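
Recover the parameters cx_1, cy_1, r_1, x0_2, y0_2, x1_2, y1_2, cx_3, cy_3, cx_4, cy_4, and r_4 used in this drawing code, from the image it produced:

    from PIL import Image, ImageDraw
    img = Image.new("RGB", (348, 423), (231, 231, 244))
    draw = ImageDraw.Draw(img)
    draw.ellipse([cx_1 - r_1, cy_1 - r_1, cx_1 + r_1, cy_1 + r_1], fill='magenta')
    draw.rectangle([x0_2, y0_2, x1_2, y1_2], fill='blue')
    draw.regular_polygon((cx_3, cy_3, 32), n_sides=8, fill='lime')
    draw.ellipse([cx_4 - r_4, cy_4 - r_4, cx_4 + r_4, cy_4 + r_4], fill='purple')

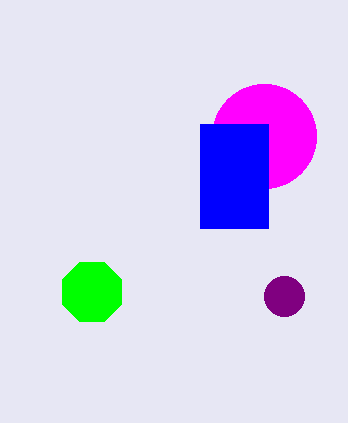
cx_1 = 264, cy_1 = 136, r_1 = 52, x0_2 = 200, y0_2 = 124, x1_2 = 268, y1_2 = 228, cx_3 = 92, cy_3 = 292, cx_4 = 284, cy_4 = 296, r_4 = 20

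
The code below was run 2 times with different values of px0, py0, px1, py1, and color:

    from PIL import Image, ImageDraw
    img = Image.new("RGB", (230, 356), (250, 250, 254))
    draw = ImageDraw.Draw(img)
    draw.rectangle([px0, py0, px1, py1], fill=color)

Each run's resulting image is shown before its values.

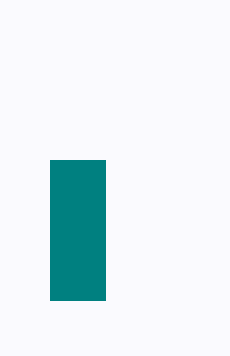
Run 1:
px0 = 50; py0 = 160; px1 = 105; py1 = 300; color = 'teal'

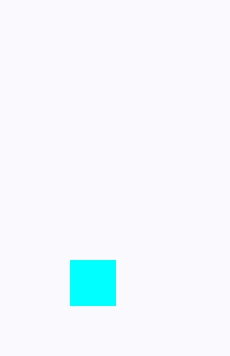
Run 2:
px0 = 70, py0 = 260, px1 = 115, py1 = 305, color = 'cyan'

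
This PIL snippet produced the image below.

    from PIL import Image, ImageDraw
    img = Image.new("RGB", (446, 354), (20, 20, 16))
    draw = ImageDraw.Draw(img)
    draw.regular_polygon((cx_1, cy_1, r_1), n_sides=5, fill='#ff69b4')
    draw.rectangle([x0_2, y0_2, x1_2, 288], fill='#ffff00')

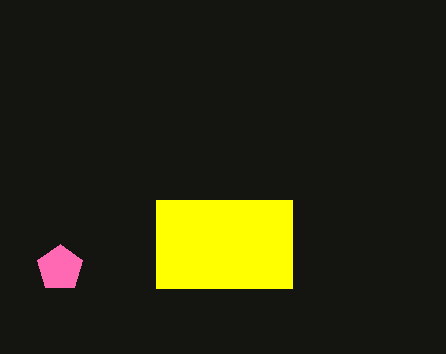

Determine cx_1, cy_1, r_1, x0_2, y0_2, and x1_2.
cx_1 = 60
cy_1 = 268
r_1 = 24
x0_2 = 156
y0_2 = 200
x1_2 = 292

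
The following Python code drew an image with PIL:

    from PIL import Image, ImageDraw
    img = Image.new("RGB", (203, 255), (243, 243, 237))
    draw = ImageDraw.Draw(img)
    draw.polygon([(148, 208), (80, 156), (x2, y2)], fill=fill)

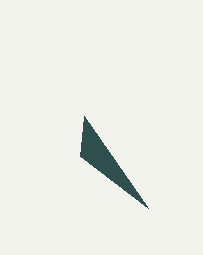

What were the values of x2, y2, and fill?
x2 = 84; y2 = 116; fill = 'darkslategray'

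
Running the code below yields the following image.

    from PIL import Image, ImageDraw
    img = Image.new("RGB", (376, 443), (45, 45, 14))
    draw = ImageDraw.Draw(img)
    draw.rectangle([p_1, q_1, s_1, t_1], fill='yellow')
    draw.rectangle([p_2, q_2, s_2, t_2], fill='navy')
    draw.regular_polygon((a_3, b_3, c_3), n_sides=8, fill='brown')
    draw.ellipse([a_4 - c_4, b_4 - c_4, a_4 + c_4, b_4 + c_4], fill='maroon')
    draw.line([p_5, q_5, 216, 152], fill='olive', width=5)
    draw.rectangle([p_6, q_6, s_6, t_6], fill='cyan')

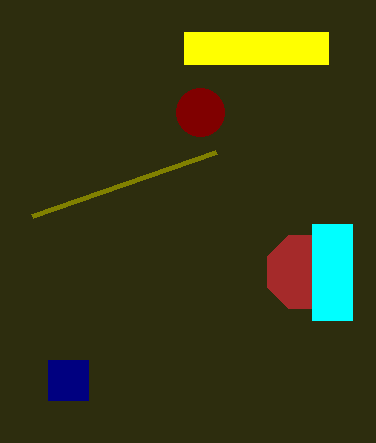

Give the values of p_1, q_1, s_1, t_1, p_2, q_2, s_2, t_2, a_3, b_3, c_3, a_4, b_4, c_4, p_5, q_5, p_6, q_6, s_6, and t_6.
p_1 = 184
q_1 = 32
s_1 = 328
t_1 = 64
p_2 = 48
q_2 = 360
s_2 = 88
t_2 = 400
a_3 = 304
b_3 = 272
c_3 = 40
a_4 = 200
b_4 = 112
c_4 = 24
p_5 = 32
q_5 = 216
p_6 = 312
q_6 = 224
s_6 = 352
t_6 = 320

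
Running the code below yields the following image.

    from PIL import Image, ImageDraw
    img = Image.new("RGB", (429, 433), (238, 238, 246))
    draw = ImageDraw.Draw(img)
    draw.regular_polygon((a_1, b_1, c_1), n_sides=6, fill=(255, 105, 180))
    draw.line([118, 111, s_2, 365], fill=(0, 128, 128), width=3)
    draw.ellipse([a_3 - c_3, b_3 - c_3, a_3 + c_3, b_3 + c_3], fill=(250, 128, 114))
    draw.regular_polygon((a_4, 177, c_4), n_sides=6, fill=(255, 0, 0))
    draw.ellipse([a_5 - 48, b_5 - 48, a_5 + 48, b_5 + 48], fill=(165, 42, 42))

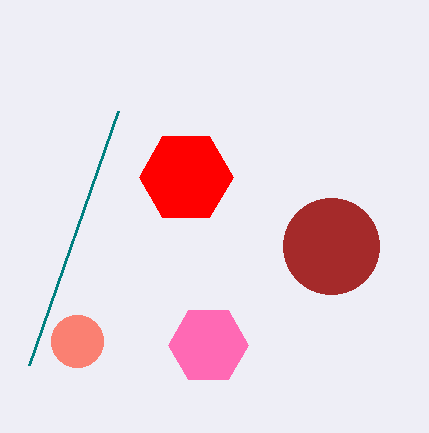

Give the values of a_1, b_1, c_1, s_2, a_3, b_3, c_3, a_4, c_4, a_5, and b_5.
a_1 = 208
b_1 = 345
c_1 = 40
s_2 = 29
a_3 = 77
b_3 = 341
c_3 = 26
a_4 = 186
c_4 = 47
a_5 = 331
b_5 = 246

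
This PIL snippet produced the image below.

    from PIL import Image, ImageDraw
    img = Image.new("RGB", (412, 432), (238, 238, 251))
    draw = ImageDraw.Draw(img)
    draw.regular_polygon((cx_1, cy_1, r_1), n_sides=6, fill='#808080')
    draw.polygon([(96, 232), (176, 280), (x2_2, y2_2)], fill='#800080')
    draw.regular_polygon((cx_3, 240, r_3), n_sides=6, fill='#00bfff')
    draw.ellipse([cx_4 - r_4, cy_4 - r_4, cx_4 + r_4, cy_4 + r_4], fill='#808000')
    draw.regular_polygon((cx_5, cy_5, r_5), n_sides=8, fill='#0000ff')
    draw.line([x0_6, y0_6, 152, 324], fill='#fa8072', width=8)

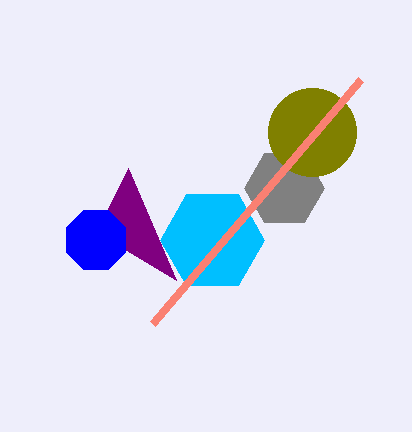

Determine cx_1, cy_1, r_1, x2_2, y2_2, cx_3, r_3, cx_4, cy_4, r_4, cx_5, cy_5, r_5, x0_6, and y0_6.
cx_1 = 284
cy_1 = 188
r_1 = 40
x2_2 = 128
y2_2 = 168
cx_3 = 212
r_3 = 52
cx_4 = 312
cy_4 = 132
r_4 = 44
cx_5 = 96
cy_5 = 240
r_5 = 32
x0_6 = 360
y0_6 = 80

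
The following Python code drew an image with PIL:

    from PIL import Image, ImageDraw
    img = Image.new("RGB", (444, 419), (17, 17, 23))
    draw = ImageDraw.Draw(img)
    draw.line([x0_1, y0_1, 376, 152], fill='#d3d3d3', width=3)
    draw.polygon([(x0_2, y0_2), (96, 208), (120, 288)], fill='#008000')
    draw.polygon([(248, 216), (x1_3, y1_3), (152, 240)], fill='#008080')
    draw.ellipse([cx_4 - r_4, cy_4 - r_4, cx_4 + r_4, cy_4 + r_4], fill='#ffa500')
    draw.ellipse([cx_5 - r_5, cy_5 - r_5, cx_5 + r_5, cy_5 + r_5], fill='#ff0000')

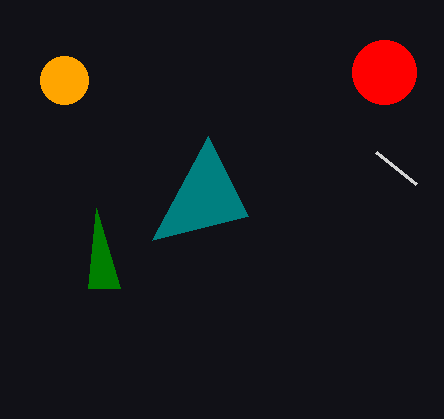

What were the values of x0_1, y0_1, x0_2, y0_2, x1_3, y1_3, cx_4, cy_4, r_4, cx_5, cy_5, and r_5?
x0_1 = 416; y0_1 = 184; x0_2 = 88; y0_2 = 288; x1_3 = 208; y1_3 = 136; cx_4 = 64; cy_4 = 80; r_4 = 24; cx_5 = 384; cy_5 = 72; r_5 = 32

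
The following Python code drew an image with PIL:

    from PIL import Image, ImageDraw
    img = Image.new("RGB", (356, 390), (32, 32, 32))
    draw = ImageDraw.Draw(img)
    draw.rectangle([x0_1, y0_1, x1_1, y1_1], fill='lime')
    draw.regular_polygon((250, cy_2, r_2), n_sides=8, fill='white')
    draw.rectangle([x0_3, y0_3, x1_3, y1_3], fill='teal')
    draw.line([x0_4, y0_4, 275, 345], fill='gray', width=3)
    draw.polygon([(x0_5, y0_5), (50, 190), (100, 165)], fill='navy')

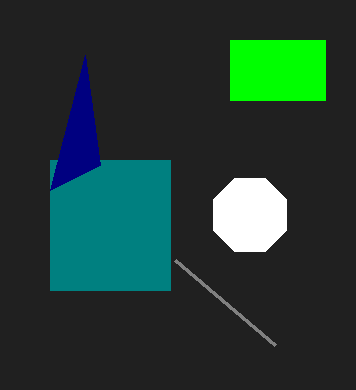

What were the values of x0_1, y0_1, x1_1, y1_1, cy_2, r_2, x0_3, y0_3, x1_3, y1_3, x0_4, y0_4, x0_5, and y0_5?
x0_1 = 230, y0_1 = 40, x1_1 = 325, y1_1 = 100, cy_2 = 215, r_2 = 40, x0_3 = 50, y0_3 = 160, x1_3 = 170, y1_3 = 290, x0_4 = 175, y0_4 = 260, x0_5 = 85, y0_5 = 55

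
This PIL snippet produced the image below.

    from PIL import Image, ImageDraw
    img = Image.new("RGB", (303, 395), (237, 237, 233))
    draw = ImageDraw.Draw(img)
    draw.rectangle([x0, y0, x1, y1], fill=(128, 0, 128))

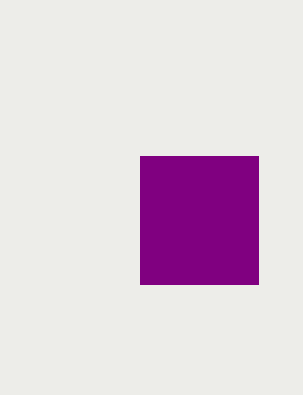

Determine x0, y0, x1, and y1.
x0 = 140
y0 = 156
x1 = 258
y1 = 284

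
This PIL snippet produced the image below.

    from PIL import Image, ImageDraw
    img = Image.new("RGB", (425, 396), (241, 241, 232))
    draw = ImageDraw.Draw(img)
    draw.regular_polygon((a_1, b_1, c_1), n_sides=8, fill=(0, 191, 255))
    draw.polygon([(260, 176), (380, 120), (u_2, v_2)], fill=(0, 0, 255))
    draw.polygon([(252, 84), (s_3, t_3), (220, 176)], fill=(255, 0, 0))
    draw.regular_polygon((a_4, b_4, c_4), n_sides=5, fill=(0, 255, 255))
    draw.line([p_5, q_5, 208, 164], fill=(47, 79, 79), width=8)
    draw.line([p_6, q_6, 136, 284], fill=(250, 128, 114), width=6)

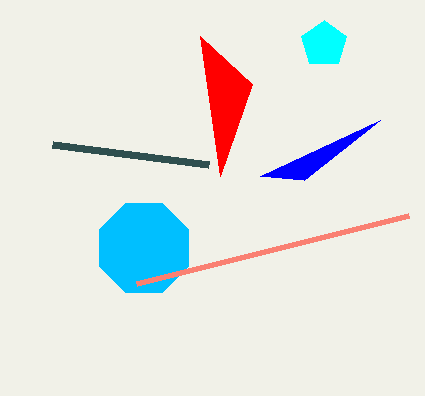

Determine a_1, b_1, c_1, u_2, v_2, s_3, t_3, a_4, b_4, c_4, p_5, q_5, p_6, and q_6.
a_1 = 144; b_1 = 248; c_1 = 48; u_2 = 304; v_2 = 180; s_3 = 200; t_3 = 36; a_4 = 324; b_4 = 44; c_4 = 24; p_5 = 52; q_5 = 144; p_6 = 408; q_6 = 216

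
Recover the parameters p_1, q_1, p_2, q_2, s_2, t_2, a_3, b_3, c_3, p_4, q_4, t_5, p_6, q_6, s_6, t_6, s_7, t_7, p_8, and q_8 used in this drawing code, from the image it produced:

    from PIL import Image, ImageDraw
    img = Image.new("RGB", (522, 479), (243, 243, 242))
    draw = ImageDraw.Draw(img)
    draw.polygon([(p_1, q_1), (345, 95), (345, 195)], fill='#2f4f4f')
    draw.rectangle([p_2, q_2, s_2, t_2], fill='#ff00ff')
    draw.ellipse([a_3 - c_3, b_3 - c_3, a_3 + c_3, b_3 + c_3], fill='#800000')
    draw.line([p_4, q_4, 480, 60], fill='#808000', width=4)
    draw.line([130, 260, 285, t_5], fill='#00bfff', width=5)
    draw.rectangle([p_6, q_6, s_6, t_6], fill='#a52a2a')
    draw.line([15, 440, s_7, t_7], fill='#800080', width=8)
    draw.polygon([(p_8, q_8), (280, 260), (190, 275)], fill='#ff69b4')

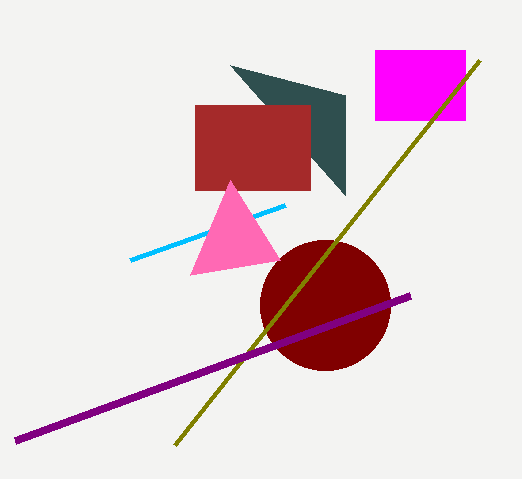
p_1 = 230
q_1 = 65
p_2 = 375
q_2 = 50
s_2 = 465
t_2 = 120
a_3 = 325
b_3 = 305
c_3 = 65
p_4 = 175
q_4 = 445
t_5 = 205
p_6 = 195
q_6 = 105
s_6 = 310
t_6 = 190
s_7 = 410
t_7 = 295
p_8 = 230
q_8 = 180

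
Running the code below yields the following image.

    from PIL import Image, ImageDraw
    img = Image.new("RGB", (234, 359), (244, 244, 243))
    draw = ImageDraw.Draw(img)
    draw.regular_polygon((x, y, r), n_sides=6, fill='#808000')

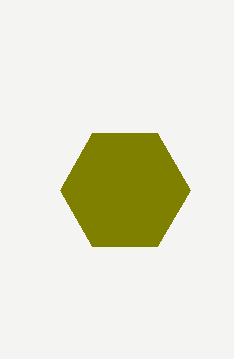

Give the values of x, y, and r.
x = 125; y = 190; r = 65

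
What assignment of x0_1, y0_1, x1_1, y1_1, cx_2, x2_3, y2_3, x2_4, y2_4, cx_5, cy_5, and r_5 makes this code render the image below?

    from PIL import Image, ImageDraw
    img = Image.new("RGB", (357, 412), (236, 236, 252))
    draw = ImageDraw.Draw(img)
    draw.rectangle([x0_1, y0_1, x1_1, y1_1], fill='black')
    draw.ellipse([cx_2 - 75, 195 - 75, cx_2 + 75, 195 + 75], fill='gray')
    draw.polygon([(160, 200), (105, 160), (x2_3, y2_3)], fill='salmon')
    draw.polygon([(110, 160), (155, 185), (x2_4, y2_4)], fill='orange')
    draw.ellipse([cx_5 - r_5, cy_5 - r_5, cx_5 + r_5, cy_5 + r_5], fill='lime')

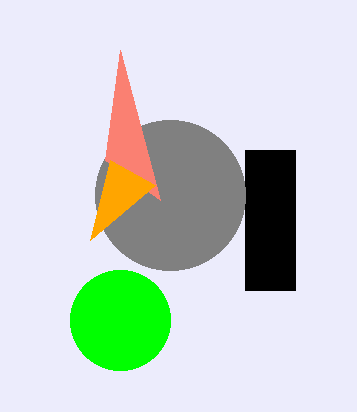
x0_1 = 245; y0_1 = 150; x1_1 = 295; y1_1 = 290; cx_2 = 170; x2_3 = 120; y2_3 = 50; x2_4 = 90; y2_4 = 240; cx_5 = 120; cy_5 = 320; r_5 = 50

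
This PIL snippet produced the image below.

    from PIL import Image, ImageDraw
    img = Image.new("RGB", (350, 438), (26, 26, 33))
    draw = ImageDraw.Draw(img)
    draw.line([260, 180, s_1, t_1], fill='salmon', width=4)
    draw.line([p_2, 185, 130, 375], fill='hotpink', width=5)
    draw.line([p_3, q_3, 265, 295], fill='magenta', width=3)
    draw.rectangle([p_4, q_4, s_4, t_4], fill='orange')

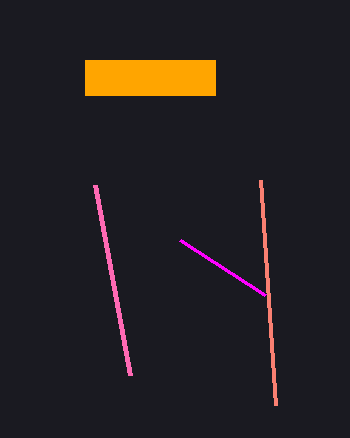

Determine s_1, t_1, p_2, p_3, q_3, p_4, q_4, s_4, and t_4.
s_1 = 275, t_1 = 405, p_2 = 95, p_3 = 180, q_3 = 240, p_4 = 85, q_4 = 60, s_4 = 215, t_4 = 95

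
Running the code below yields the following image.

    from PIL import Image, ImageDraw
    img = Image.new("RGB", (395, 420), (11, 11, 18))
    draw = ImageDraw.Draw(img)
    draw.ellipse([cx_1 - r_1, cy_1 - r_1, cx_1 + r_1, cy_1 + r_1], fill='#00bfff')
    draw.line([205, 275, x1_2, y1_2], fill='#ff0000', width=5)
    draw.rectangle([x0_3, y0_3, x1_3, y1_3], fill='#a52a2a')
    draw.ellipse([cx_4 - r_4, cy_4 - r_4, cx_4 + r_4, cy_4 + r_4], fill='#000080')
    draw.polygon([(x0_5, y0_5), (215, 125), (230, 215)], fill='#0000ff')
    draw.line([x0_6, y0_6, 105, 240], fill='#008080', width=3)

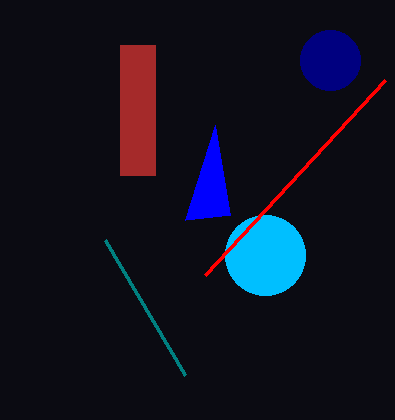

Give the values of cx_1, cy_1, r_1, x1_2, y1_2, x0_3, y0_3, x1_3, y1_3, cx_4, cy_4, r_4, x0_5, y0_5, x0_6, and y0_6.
cx_1 = 265, cy_1 = 255, r_1 = 40, x1_2 = 385, y1_2 = 80, x0_3 = 120, y0_3 = 45, x1_3 = 155, y1_3 = 175, cx_4 = 330, cy_4 = 60, r_4 = 30, x0_5 = 185, y0_5 = 220, x0_6 = 185, y0_6 = 375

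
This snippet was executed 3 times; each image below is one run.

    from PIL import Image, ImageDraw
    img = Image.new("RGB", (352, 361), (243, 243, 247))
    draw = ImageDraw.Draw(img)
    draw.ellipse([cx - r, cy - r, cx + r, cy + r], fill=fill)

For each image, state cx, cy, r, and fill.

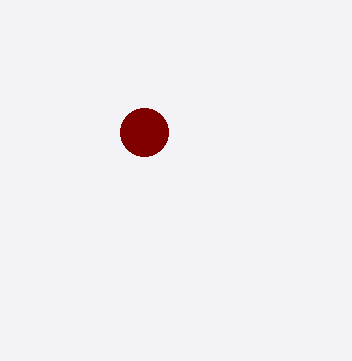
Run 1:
cx = 144, cy = 132, r = 24, fill = 'maroon'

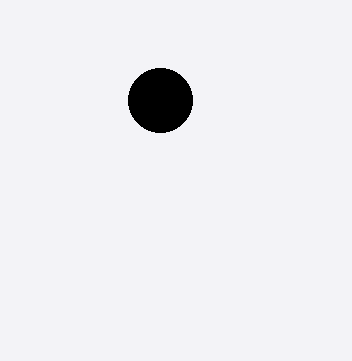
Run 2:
cx = 160
cy = 100
r = 32
fill = 'black'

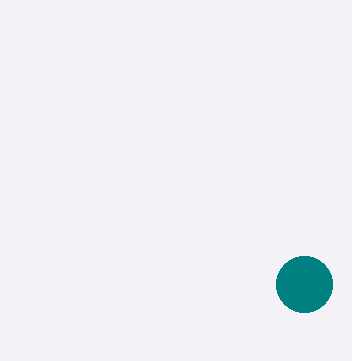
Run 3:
cx = 304, cy = 284, r = 28, fill = 'teal'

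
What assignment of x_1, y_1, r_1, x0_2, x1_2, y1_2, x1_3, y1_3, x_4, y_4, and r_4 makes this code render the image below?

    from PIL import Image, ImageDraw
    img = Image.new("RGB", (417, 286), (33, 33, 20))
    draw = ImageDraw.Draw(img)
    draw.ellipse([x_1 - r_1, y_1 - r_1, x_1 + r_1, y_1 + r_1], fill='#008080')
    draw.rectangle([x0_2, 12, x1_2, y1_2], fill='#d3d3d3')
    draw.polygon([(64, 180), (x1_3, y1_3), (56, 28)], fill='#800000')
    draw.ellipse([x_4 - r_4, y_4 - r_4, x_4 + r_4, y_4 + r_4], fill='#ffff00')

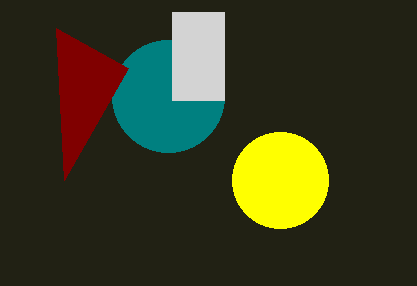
x_1 = 168
y_1 = 96
r_1 = 56
x0_2 = 172
x1_2 = 224
y1_2 = 100
x1_3 = 128
y1_3 = 68
x_4 = 280
y_4 = 180
r_4 = 48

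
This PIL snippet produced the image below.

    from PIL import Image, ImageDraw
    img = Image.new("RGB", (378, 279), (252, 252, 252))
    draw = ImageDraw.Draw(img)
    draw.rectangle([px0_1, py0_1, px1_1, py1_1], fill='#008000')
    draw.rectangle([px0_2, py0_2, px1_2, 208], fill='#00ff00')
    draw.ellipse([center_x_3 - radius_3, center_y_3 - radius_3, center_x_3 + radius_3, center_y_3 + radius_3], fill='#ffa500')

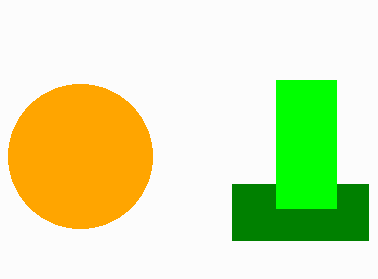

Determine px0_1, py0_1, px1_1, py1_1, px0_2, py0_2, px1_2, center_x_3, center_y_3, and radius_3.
px0_1 = 232
py0_1 = 184
px1_1 = 368
py1_1 = 240
px0_2 = 276
py0_2 = 80
px1_2 = 336
center_x_3 = 80
center_y_3 = 156
radius_3 = 72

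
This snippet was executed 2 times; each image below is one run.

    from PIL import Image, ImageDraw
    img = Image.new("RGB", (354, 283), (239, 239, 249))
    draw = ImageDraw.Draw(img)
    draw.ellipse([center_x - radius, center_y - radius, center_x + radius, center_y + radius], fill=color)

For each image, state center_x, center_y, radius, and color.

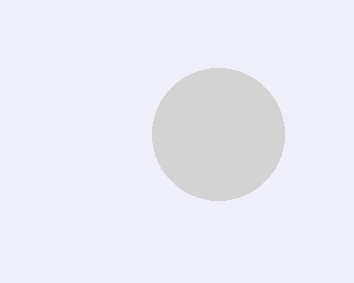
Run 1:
center_x = 218, center_y = 134, radius = 66, color = 'lightgray'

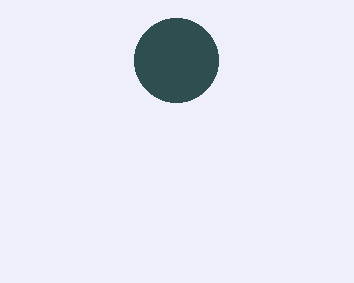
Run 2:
center_x = 176, center_y = 60, radius = 42, color = 'darkslategray'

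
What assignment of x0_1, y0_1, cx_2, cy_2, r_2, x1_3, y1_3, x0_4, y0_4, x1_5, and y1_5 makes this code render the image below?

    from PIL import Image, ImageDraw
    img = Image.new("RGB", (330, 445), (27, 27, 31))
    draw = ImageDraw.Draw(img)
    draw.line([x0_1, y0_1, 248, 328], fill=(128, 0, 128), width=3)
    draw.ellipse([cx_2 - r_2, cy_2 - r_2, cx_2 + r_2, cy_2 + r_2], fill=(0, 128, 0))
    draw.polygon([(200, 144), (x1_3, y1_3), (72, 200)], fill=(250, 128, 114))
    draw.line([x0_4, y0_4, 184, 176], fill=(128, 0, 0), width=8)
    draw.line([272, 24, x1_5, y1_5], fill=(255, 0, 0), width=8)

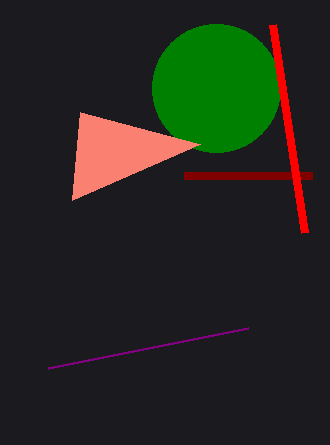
x0_1 = 48, y0_1 = 368, cx_2 = 216, cy_2 = 88, r_2 = 64, x1_3 = 80, y1_3 = 112, x0_4 = 312, y0_4 = 176, x1_5 = 304, y1_5 = 232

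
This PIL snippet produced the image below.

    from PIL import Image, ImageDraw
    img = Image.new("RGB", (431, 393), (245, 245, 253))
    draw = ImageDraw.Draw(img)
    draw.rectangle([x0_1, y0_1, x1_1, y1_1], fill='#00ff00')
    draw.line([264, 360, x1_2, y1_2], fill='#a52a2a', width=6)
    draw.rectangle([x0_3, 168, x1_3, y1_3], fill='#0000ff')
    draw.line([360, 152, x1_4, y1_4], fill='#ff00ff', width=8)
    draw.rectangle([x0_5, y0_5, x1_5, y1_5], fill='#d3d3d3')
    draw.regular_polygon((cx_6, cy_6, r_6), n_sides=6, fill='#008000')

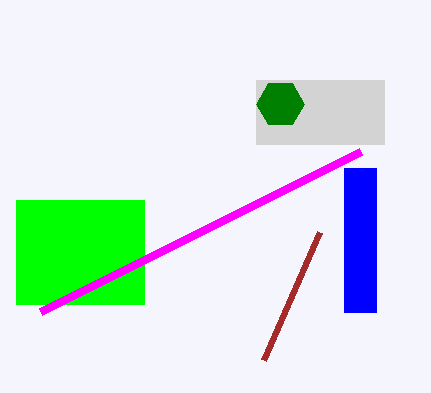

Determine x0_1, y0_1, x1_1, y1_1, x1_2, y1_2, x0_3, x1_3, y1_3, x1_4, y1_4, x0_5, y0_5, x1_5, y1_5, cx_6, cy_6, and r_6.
x0_1 = 16; y0_1 = 200; x1_1 = 144; y1_1 = 304; x1_2 = 320; y1_2 = 232; x0_3 = 344; x1_3 = 376; y1_3 = 312; x1_4 = 40; y1_4 = 312; x0_5 = 256; y0_5 = 80; x1_5 = 384; y1_5 = 144; cx_6 = 280; cy_6 = 104; r_6 = 24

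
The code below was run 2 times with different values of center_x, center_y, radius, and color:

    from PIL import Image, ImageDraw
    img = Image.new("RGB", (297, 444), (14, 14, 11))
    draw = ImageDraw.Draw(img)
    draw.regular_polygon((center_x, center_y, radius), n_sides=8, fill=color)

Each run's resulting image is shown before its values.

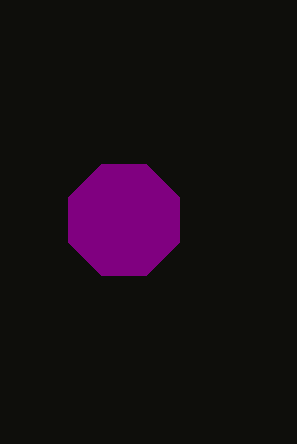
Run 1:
center_x = 124, center_y = 220, radius = 60, color = 'purple'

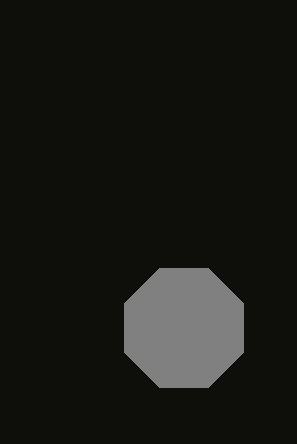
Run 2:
center_x = 184, center_y = 328, radius = 64, color = 'gray'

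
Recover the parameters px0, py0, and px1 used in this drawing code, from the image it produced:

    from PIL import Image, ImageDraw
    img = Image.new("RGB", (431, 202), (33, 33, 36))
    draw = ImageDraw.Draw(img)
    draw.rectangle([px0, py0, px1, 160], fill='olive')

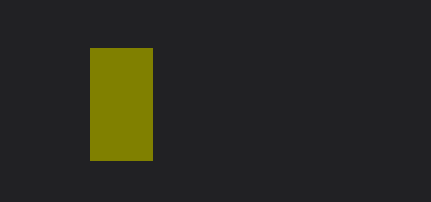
px0 = 90, py0 = 48, px1 = 152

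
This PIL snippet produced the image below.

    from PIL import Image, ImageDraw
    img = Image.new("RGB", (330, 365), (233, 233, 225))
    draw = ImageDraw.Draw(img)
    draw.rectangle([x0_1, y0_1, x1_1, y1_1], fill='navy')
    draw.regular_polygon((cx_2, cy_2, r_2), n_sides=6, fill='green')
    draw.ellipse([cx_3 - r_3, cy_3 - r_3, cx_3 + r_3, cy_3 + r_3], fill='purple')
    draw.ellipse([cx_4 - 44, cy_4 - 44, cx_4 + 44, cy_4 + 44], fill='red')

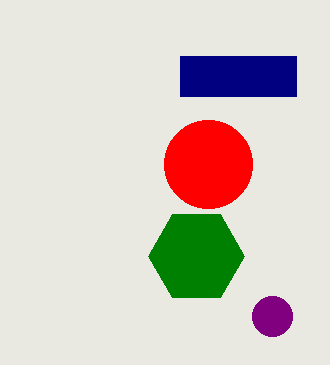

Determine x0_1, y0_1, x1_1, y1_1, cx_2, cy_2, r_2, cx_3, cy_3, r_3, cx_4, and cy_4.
x0_1 = 180; y0_1 = 56; x1_1 = 296; y1_1 = 96; cx_2 = 196; cy_2 = 256; r_2 = 48; cx_3 = 272; cy_3 = 316; r_3 = 20; cx_4 = 208; cy_4 = 164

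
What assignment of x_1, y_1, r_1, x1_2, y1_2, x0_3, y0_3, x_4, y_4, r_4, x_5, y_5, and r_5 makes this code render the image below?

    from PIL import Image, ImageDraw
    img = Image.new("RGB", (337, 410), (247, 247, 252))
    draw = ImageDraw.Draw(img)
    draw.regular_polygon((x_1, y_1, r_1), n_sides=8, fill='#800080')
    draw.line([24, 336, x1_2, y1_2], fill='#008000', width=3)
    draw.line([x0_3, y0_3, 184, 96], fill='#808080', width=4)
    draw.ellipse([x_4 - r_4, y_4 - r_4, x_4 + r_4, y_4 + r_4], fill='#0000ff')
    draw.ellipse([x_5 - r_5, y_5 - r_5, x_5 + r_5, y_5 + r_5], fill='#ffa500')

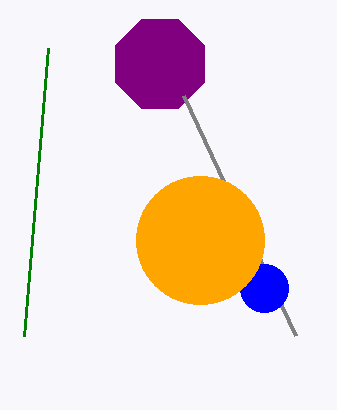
x_1 = 160; y_1 = 64; r_1 = 48; x1_2 = 48; y1_2 = 48; x0_3 = 296; y0_3 = 336; x_4 = 264; y_4 = 288; r_4 = 24; x_5 = 200; y_5 = 240; r_5 = 64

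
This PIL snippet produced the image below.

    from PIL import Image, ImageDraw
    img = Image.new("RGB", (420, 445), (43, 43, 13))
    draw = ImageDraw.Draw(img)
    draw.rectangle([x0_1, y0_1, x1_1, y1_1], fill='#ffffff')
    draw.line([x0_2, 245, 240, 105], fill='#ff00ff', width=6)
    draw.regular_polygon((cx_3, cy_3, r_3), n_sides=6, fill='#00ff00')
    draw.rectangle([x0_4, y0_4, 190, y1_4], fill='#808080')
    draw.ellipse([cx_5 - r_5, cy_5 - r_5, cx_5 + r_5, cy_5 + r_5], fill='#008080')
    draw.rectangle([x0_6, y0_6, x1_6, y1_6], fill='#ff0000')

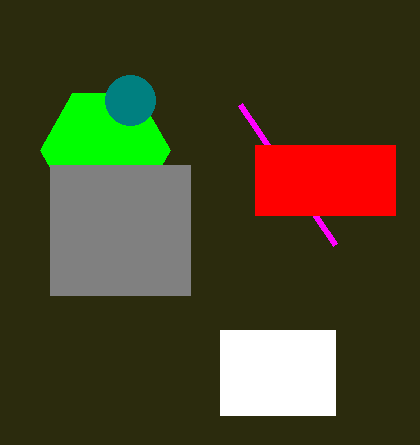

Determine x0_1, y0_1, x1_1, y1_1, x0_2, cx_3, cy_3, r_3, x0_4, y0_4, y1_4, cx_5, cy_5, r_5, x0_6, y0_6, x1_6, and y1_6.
x0_1 = 220
y0_1 = 330
x1_1 = 335
y1_1 = 415
x0_2 = 335
cx_3 = 105
cy_3 = 150
r_3 = 65
x0_4 = 50
y0_4 = 165
y1_4 = 295
cx_5 = 130
cy_5 = 100
r_5 = 25
x0_6 = 255
y0_6 = 145
x1_6 = 395
y1_6 = 215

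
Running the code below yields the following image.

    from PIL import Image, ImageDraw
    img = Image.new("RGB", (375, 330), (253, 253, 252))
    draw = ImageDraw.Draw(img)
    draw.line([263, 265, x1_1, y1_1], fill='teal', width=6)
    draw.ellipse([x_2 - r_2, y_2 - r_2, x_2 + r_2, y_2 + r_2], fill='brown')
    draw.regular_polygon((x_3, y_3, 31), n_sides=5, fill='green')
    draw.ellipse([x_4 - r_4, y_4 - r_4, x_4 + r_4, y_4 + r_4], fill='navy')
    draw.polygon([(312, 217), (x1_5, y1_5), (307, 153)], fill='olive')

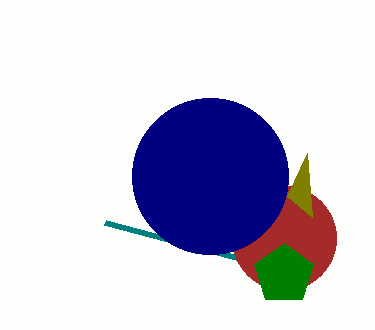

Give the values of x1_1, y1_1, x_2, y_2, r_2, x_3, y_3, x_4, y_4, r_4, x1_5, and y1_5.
x1_1 = 105; y1_1 = 223; x_2 = 284; y_2 = 238; r_2 = 52; x_3 = 284; y_3 = 274; x_4 = 210; y_4 = 176; r_4 = 78; x1_5 = 287; y1_5 = 196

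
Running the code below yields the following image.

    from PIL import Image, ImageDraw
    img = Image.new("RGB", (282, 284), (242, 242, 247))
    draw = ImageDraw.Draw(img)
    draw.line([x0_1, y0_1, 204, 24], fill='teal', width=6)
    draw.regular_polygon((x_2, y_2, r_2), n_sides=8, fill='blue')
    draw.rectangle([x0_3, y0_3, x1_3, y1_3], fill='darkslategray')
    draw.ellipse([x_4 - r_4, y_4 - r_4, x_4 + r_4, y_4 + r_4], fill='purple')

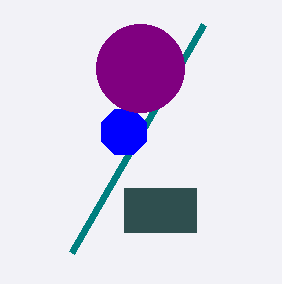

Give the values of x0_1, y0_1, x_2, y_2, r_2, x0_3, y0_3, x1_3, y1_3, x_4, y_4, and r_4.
x0_1 = 72; y0_1 = 252; x_2 = 124; y_2 = 132; r_2 = 24; x0_3 = 124; y0_3 = 188; x1_3 = 196; y1_3 = 232; x_4 = 140; y_4 = 68; r_4 = 44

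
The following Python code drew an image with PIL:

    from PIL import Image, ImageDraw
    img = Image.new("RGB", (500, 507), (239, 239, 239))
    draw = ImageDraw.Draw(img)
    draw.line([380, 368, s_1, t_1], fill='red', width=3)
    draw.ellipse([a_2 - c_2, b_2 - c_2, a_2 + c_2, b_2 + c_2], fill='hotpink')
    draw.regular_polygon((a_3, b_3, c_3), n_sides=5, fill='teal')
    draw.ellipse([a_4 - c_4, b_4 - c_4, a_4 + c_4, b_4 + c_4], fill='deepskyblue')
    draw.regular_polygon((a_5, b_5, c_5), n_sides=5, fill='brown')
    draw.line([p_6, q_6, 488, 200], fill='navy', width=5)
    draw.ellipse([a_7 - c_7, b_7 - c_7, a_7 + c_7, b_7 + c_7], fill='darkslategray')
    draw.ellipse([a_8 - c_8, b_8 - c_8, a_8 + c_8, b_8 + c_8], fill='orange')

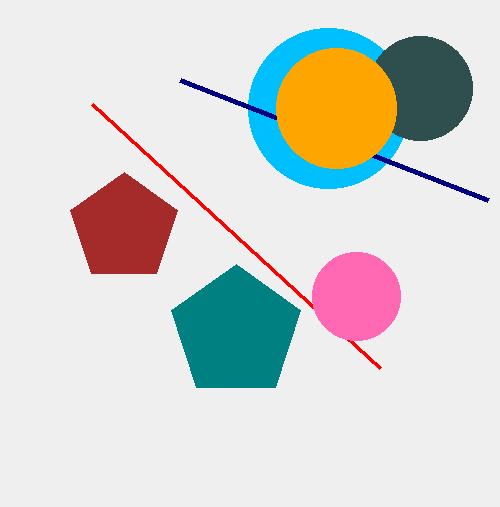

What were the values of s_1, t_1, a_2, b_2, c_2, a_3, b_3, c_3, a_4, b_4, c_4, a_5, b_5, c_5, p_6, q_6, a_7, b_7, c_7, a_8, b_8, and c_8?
s_1 = 92, t_1 = 104, a_2 = 356, b_2 = 296, c_2 = 44, a_3 = 236, b_3 = 332, c_3 = 68, a_4 = 328, b_4 = 108, c_4 = 80, a_5 = 124, b_5 = 228, c_5 = 56, p_6 = 180, q_6 = 80, a_7 = 420, b_7 = 88, c_7 = 52, a_8 = 336, b_8 = 108, c_8 = 60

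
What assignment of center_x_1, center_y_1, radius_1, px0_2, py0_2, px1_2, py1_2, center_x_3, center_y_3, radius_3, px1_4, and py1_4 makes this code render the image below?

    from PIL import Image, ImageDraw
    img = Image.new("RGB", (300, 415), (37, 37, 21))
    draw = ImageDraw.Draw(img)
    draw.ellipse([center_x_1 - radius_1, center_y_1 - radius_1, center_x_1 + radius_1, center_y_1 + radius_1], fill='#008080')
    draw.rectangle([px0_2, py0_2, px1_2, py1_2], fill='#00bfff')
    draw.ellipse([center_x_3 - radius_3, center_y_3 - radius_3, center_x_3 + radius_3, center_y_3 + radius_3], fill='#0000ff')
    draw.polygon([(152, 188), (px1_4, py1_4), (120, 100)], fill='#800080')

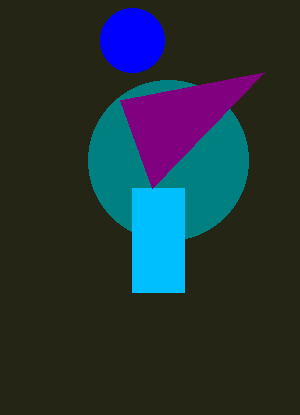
center_x_1 = 168
center_y_1 = 160
radius_1 = 80
px0_2 = 132
py0_2 = 188
px1_2 = 184
py1_2 = 292
center_x_3 = 132
center_y_3 = 40
radius_3 = 32
px1_4 = 264
py1_4 = 72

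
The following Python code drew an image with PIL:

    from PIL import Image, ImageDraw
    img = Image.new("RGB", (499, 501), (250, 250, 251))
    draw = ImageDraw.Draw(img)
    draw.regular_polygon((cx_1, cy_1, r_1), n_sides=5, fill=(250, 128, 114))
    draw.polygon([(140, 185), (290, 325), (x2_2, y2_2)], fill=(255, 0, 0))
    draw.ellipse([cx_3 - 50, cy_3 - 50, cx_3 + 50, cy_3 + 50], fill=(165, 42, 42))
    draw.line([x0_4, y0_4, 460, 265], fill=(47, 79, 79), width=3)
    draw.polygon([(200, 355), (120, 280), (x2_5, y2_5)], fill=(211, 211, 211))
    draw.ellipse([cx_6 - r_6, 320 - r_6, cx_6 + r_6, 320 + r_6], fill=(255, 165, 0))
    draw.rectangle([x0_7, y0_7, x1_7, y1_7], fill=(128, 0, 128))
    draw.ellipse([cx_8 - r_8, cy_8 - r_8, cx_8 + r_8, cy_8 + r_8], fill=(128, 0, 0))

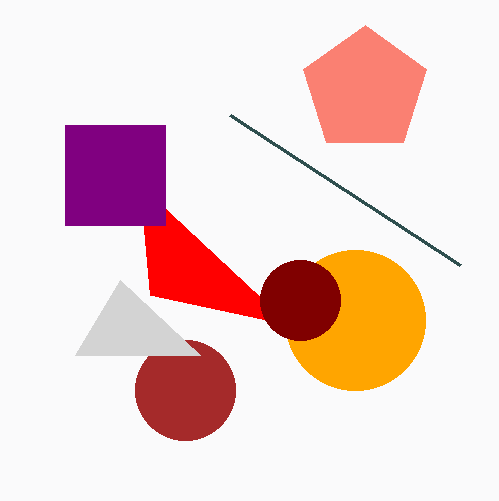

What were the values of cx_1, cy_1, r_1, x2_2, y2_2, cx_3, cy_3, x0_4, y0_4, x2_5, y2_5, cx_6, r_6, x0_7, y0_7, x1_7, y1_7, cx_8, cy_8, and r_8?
cx_1 = 365; cy_1 = 90; r_1 = 65; x2_2 = 150; y2_2 = 295; cx_3 = 185; cy_3 = 390; x0_4 = 230; y0_4 = 115; x2_5 = 75; y2_5 = 355; cx_6 = 355; r_6 = 70; x0_7 = 65; y0_7 = 125; x1_7 = 165; y1_7 = 225; cx_8 = 300; cy_8 = 300; r_8 = 40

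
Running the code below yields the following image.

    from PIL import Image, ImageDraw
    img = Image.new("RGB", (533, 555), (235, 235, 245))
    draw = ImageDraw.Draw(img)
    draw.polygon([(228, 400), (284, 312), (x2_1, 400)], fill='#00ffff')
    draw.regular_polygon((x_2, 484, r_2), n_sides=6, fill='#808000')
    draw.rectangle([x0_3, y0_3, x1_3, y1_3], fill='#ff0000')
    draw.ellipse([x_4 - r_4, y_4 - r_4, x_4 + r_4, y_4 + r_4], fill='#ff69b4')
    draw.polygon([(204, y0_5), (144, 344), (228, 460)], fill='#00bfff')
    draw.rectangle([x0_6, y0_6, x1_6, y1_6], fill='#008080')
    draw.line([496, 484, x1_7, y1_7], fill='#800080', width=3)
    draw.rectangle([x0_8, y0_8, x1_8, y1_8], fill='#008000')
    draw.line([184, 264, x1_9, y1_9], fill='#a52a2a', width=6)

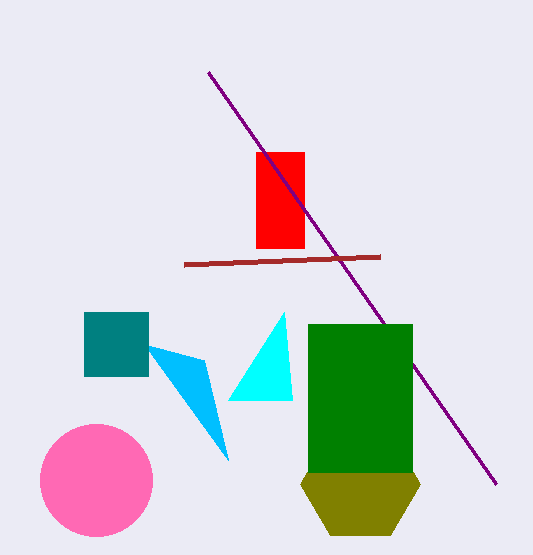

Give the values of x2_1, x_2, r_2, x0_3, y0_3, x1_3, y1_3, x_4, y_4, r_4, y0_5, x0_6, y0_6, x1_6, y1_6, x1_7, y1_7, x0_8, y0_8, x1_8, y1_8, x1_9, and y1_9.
x2_1 = 292; x_2 = 360; r_2 = 60; x0_3 = 256; y0_3 = 152; x1_3 = 304; y1_3 = 248; x_4 = 96; y_4 = 480; r_4 = 56; y0_5 = 360; x0_6 = 84; y0_6 = 312; x1_6 = 148; y1_6 = 376; x1_7 = 208; y1_7 = 72; x0_8 = 308; y0_8 = 324; x1_8 = 412; y1_8 = 472; x1_9 = 380; y1_9 = 256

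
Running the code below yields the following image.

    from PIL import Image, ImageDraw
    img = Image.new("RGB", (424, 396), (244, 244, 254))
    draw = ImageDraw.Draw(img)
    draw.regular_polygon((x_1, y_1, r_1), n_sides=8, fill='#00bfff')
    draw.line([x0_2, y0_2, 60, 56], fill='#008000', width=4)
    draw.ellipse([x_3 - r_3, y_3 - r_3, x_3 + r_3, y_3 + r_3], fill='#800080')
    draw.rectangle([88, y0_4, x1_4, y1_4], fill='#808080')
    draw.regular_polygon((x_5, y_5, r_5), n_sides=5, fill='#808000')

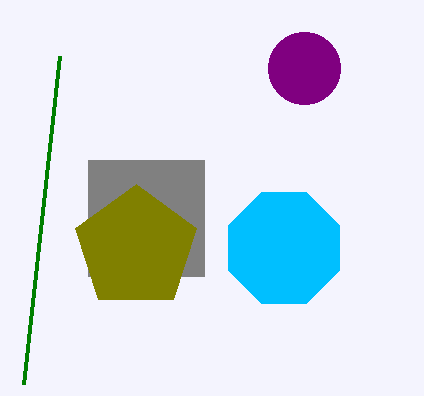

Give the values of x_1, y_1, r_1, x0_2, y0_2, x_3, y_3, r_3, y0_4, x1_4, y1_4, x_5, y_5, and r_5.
x_1 = 284; y_1 = 248; r_1 = 60; x0_2 = 24; y0_2 = 384; x_3 = 304; y_3 = 68; r_3 = 36; y0_4 = 160; x1_4 = 204; y1_4 = 276; x_5 = 136; y_5 = 248; r_5 = 64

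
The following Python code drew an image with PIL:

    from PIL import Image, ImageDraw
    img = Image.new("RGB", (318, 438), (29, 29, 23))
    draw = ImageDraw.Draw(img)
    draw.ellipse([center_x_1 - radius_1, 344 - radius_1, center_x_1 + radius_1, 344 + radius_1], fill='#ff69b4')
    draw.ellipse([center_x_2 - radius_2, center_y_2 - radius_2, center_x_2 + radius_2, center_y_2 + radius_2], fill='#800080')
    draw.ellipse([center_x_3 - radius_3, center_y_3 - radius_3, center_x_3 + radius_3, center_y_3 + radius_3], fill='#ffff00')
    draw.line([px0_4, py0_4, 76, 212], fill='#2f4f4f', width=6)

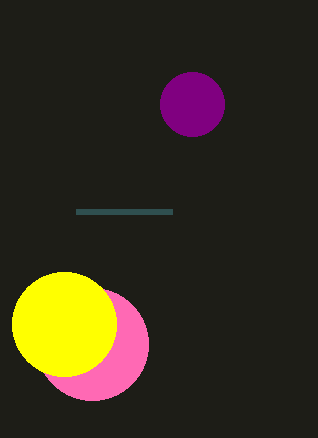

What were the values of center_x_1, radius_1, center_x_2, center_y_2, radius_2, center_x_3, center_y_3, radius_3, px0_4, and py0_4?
center_x_1 = 92
radius_1 = 56
center_x_2 = 192
center_y_2 = 104
radius_2 = 32
center_x_3 = 64
center_y_3 = 324
radius_3 = 52
px0_4 = 172
py0_4 = 212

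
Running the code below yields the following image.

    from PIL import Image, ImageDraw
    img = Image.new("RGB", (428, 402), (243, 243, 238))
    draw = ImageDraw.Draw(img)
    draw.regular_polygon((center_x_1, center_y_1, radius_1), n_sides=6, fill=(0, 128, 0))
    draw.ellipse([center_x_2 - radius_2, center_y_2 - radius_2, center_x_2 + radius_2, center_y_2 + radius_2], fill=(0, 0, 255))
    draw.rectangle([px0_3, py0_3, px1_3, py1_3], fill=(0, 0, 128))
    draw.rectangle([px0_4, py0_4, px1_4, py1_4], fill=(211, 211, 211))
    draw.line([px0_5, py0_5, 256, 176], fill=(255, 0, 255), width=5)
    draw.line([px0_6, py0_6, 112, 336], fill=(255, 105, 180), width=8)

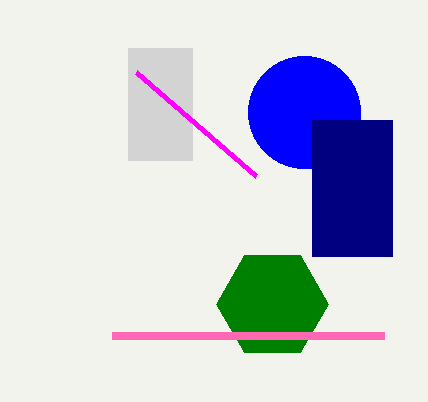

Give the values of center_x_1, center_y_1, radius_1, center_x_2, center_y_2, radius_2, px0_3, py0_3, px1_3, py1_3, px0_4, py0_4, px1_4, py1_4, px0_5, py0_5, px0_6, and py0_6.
center_x_1 = 272; center_y_1 = 304; radius_1 = 56; center_x_2 = 304; center_y_2 = 112; radius_2 = 56; px0_3 = 312; py0_3 = 120; px1_3 = 392; py1_3 = 256; px0_4 = 128; py0_4 = 48; px1_4 = 192; py1_4 = 160; px0_5 = 136; py0_5 = 72; px0_6 = 384; py0_6 = 336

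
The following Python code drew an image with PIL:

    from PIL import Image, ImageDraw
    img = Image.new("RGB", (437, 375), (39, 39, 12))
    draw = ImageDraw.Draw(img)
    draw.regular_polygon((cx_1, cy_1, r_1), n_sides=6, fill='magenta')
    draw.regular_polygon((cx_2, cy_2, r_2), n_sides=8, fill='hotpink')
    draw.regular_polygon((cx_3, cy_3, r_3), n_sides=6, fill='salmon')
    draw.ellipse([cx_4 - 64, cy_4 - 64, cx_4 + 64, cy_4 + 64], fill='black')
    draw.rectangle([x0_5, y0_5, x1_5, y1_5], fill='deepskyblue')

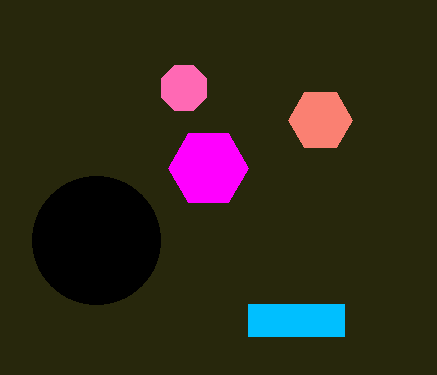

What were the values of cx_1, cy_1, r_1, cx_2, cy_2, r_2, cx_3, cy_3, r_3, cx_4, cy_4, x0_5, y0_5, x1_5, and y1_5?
cx_1 = 208
cy_1 = 168
r_1 = 40
cx_2 = 184
cy_2 = 88
r_2 = 24
cx_3 = 320
cy_3 = 120
r_3 = 32
cx_4 = 96
cy_4 = 240
x0_5 = 248
y0_5 = 304
x1_5 = 344
y1_5 = 336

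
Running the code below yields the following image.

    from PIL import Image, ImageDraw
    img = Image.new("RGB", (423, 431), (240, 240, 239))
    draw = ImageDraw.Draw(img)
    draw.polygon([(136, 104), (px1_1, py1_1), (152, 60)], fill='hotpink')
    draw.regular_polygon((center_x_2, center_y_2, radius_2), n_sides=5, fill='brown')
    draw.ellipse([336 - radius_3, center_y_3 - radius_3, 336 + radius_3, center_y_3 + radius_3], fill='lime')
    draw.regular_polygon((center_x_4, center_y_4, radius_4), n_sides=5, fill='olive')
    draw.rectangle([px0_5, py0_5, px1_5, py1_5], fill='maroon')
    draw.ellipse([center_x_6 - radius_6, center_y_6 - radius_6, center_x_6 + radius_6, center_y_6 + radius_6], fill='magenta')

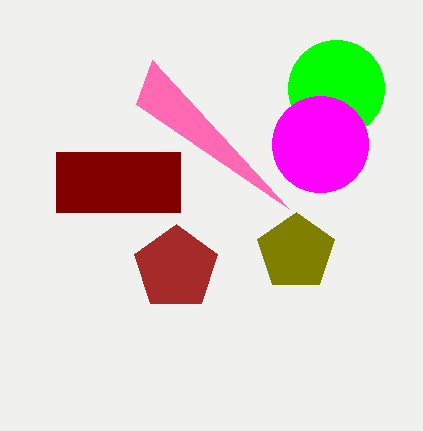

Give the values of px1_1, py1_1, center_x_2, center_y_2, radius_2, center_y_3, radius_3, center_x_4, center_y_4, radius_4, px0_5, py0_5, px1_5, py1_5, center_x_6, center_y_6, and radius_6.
px1_1 = 288, py1_1 = 208, center_x_2 = 176, center_y_2 = 268, radius_2 = 44, center_y_3 = 88, radius_3 = 48, center_x_4 = 296, center_y_4 = 252, radius_4 = 40, px0_5 = 56, py0_5 = 152, px1_5 = 180, py1_5 = 212, center_x_6 = 320, center_y_6 = 144, radius_6 = 48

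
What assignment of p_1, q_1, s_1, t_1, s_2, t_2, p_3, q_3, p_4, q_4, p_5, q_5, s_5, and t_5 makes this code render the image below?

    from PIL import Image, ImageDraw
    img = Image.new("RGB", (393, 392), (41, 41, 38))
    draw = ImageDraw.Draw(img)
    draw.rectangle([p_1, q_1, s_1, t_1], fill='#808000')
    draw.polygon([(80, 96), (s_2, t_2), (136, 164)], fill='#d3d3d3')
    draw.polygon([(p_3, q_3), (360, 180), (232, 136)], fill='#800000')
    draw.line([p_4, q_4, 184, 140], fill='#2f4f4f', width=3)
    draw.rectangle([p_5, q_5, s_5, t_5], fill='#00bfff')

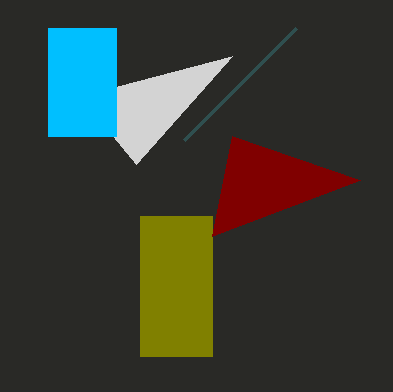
p_1 = 140; q_1 = 216; s_1 = 212; t_1 = 356; s_2 = 232; t_2 = 56; p_3 = 212; q_3 = 236; p_4 = 296; q_4 = 28; p_5 = 48; q_5 = 28; s_5 = 116; t_5 = 136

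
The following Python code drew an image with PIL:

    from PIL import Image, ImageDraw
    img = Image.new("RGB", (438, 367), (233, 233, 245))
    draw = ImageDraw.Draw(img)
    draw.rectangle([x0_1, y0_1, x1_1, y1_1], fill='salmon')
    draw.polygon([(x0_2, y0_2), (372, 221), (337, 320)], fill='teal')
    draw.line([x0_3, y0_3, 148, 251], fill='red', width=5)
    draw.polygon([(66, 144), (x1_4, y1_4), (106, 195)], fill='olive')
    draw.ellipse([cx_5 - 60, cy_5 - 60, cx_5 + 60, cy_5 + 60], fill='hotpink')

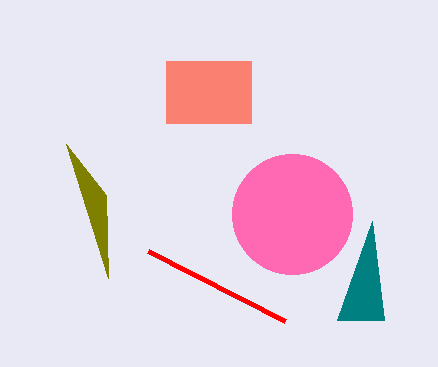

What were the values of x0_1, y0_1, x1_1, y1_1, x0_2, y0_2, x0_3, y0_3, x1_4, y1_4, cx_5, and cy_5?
x0_1 = 166; y0_1 = 61; x1_1 = 251; y1_1 = 123; x0_2 = 384; y0_2 = 320; x0_3 = 285; y0_3 = 321; x1_4 = 108; y1_4 = 278; cx_5 = 292; cy_5 = 214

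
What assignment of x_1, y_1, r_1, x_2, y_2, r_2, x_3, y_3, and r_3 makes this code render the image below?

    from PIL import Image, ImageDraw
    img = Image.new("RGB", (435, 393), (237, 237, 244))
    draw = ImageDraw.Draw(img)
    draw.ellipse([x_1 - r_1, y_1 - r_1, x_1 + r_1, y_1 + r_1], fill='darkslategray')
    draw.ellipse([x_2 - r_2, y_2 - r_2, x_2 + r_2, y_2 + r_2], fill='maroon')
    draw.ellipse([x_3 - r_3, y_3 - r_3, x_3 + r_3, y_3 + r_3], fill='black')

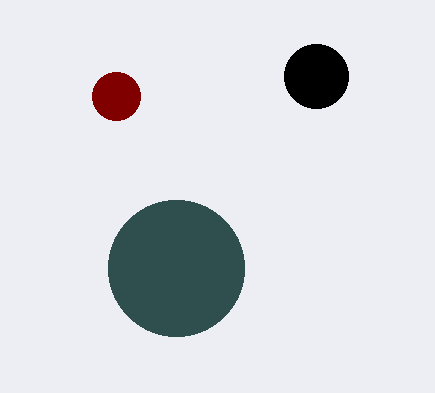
x_1 = 176, y_1 = 268, r_1 = 68, x_2 = 116, y_2 = 96, r_2 = 24, x_3 = 316, y_3 = 76, r_3 = 32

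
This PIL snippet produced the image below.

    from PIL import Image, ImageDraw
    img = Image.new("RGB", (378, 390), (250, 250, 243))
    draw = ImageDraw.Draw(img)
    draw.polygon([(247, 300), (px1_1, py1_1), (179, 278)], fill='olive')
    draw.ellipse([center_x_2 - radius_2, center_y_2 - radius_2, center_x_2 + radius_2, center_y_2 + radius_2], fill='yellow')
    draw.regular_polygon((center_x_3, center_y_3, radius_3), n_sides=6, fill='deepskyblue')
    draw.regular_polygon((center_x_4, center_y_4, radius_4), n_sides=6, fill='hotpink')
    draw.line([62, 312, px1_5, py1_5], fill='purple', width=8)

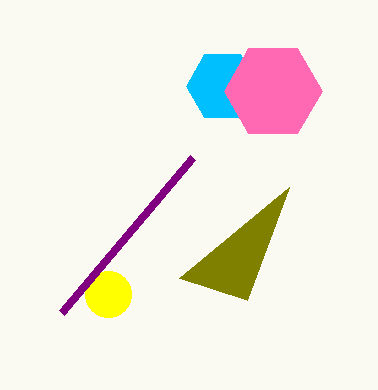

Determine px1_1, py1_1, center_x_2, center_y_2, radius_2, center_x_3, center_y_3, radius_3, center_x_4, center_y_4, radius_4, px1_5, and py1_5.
px1_1 = 289
py1_1 = 187
center_x_2 = 108
center_y_2 = 294
radius_2 = 23
center_x_3 = 222
center_y_3 = 86
radius_3 = 36
center_x_4 = 273
center_y_4 = 91
radius_4 = 49
px1_5 = 193
py1_5 = 157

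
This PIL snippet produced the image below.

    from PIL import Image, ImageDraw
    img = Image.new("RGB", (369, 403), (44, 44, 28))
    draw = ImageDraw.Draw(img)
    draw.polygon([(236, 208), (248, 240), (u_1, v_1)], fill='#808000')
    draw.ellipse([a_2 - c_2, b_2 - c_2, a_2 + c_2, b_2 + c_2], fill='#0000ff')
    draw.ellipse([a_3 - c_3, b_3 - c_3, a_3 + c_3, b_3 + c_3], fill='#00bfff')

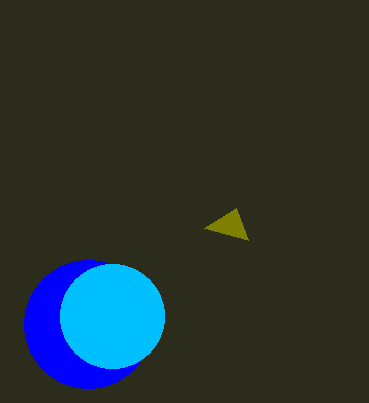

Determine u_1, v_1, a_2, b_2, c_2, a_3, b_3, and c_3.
u_1 = 204, v_1 = 228, a_2 = 88, b_2 = 324, c_2 = 64, a_3 = 112, b_3 = 316, c_3 = 52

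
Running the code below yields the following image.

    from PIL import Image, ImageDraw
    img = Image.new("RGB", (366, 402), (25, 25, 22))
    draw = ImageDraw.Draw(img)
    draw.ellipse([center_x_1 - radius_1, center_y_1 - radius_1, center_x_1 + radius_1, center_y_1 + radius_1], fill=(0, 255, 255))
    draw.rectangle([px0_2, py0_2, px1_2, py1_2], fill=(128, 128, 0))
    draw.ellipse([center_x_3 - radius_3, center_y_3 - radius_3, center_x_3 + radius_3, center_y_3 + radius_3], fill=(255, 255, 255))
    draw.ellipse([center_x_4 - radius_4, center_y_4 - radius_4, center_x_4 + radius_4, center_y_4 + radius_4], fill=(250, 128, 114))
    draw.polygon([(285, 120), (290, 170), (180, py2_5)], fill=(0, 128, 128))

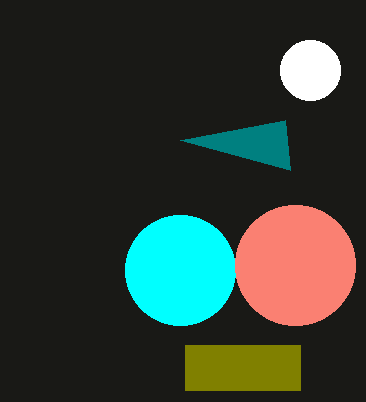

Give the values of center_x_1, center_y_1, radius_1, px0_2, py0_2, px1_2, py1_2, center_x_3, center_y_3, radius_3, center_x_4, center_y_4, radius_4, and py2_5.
center_x_1 = 180, center_y_1 = 270, radius_1 = 55, px0_2 = 185, py0_2 = 345, px1_2 = 300, py1_2 = 390, center_x_3 = 310, center_y_3 = 70, radius_3 = 30, center_x_4 = 295, center_y_4 = 265, radius_4 = 60, py2_5 = 140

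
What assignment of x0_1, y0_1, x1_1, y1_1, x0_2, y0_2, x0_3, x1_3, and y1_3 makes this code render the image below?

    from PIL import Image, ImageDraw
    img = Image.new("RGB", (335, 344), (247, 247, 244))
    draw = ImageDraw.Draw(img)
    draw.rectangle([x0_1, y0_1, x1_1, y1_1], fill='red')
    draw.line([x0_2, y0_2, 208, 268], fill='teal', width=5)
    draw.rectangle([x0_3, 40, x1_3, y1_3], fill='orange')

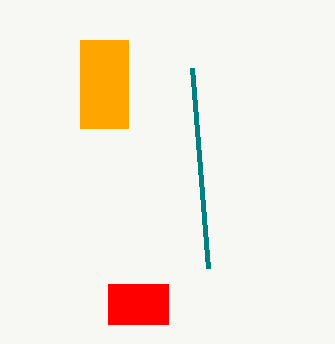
x0_1 = 108
y0_1 = 284
x1_1 = 168
y1_1 = 324
x0_2 = 192
y0_2 = 68
x0_3 = 80
x1_3 = 128
y1_3 = 128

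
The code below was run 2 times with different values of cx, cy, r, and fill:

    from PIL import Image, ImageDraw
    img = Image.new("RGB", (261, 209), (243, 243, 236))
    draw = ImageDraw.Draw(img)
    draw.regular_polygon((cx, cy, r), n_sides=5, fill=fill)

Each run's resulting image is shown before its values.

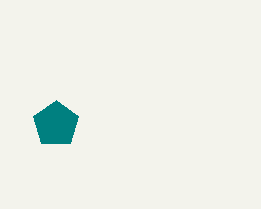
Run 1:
cx = 56; cy = 124; r = 24; fill = 'teal'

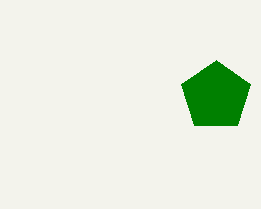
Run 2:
cx = 216
cy = 96
r = 36
fill = 'green'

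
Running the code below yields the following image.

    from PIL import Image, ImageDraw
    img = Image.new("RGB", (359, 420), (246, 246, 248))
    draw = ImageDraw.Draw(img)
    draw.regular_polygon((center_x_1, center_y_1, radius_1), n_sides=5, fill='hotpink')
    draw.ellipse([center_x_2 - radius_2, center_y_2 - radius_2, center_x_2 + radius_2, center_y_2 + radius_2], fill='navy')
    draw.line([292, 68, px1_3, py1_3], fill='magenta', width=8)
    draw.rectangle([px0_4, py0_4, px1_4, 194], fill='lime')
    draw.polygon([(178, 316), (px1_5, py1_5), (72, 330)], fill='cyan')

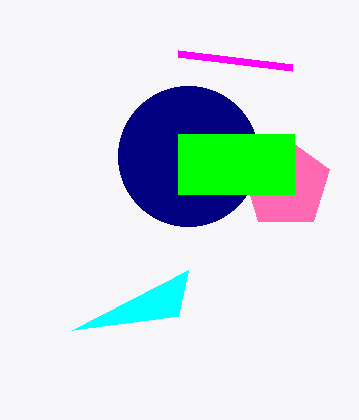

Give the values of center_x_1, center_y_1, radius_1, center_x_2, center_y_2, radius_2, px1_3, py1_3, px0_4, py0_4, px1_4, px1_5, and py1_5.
center_x_1 = 286, center_y_1 = 184, radius_1 = 46, center_x_2 = 188, center_y_2 = 156, radius_2 = 70, px1_3 = 178, py1_3 = 54, px0_4 = 178, py0_4 = 134, px1_4 = 294, px1_5 = 188, py1_5 = 270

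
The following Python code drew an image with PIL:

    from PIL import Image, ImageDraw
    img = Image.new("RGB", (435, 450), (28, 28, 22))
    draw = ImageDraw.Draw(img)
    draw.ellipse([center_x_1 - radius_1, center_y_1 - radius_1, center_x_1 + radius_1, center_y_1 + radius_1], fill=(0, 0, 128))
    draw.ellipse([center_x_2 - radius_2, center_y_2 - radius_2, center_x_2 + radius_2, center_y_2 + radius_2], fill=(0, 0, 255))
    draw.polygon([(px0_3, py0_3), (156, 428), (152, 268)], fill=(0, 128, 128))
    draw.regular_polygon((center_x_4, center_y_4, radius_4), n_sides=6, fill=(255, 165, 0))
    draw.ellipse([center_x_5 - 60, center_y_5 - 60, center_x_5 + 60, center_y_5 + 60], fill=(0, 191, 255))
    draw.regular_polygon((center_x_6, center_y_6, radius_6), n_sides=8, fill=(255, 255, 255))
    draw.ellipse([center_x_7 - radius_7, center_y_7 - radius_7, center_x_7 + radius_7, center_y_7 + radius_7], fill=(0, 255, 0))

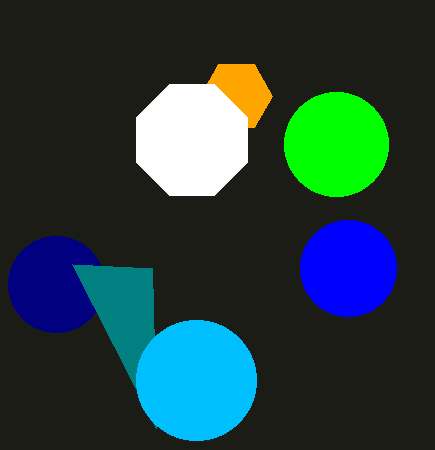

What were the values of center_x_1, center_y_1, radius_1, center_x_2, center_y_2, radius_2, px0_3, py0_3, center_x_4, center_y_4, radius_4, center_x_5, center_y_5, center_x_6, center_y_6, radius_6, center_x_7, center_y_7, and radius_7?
center_x_1 = 56, center_y_1 = 284, radius_1 = 48, center_x_2 = 348, center_y_2 = 268, radius_2 = 48, px0_3 = 72, py0_3 = 264, center_x_4 = 236, center_y_4 = 96, radius_4 = 36, center_x_5 = 196, center_y_5 = 380, center_x_6 = 192, center_y_6 = 140, radius_6 = 60, center_x_7 = 336, center_y_7 = 144, radius_7 = 52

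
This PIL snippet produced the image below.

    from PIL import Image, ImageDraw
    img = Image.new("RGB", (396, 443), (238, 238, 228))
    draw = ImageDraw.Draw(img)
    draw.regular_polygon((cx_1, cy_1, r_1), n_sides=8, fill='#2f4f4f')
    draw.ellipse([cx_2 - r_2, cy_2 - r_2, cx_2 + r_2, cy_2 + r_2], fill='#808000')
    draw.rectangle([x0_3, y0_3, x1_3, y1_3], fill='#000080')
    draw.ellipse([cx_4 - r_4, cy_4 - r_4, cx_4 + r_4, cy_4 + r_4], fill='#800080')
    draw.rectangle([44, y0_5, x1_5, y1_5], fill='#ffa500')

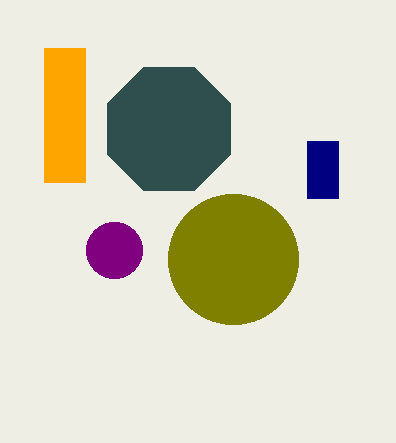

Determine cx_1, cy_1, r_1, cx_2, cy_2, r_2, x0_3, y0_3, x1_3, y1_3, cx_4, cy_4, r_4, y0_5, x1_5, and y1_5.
cx_1 = 169, cy_1 = 129, r_1 = 67, cx_2 = 233, cy_2 = 259, r_2 = 65, x0_3 = 307, y0_3 = 141, x1_3 = 338, y1_3 = 198, cx_4 = 114, cy_4 = 250, r_4 = 28, y0_5 = 48, x1_5 = 85, y1_5 = 182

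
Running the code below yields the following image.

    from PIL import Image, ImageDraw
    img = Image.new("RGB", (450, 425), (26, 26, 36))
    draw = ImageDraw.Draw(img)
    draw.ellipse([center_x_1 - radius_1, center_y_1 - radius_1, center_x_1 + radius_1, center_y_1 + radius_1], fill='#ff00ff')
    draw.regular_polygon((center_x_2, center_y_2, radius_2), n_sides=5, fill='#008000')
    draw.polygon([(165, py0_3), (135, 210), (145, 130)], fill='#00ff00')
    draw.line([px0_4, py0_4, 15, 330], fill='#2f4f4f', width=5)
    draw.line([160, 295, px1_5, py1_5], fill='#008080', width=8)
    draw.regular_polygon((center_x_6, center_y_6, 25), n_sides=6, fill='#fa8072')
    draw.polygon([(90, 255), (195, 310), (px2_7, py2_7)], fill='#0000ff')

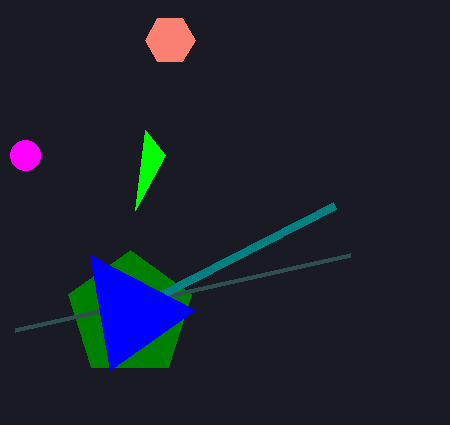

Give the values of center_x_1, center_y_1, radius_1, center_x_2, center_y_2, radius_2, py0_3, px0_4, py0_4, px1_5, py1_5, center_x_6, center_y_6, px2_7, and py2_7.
center_x_1 = 25
center_y_1 = 155
radius_1 = 15
center_x_2 = 130
center_y_2 = 315
radius_2 = 65
py0_3 = 155
px0_4 = 350
py0_4 = 255
px1_5 = 335
py1_5 = 205
center_x_6 = 170
center_y_6 = 40
px2_7 = 110
py2_7 = 370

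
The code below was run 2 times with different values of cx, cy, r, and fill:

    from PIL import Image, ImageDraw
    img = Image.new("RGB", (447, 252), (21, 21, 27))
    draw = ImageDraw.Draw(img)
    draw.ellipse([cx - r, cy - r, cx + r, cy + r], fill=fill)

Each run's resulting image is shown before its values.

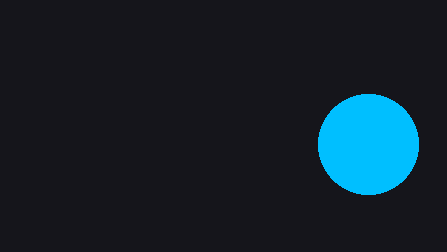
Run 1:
cx = 368, cy = 144, r = 50, fill = 'deepskyblue'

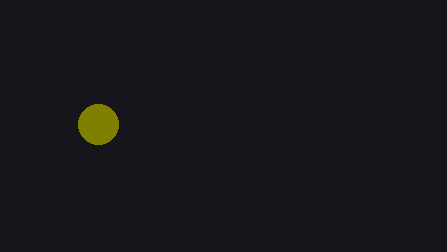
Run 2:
cx = 98, cy = 124, r = 20, fill = 'olive'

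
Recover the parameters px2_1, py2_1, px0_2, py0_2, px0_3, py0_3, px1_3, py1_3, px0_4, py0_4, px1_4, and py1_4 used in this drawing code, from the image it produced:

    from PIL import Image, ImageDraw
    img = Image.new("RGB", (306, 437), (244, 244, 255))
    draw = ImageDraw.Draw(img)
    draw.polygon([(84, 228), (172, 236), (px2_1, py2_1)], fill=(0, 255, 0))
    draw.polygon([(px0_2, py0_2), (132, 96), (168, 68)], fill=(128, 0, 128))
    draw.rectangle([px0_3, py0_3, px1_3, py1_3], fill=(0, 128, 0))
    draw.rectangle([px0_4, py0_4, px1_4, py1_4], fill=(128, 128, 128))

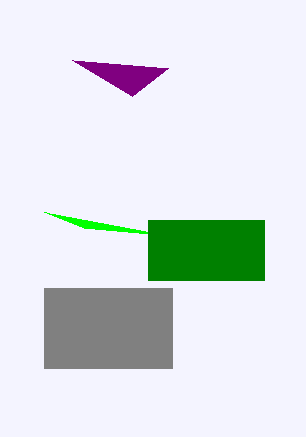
px2_1 = 44; py2_1 = 212; px0_2 = 72; py0_2 = 60; px0_3 = 148; py0_3 = 220; px1_3 = 264; py1_3 = 280; px0_4 = 44; py0_4 = 288; px1_4 = 172; py1_4 = 368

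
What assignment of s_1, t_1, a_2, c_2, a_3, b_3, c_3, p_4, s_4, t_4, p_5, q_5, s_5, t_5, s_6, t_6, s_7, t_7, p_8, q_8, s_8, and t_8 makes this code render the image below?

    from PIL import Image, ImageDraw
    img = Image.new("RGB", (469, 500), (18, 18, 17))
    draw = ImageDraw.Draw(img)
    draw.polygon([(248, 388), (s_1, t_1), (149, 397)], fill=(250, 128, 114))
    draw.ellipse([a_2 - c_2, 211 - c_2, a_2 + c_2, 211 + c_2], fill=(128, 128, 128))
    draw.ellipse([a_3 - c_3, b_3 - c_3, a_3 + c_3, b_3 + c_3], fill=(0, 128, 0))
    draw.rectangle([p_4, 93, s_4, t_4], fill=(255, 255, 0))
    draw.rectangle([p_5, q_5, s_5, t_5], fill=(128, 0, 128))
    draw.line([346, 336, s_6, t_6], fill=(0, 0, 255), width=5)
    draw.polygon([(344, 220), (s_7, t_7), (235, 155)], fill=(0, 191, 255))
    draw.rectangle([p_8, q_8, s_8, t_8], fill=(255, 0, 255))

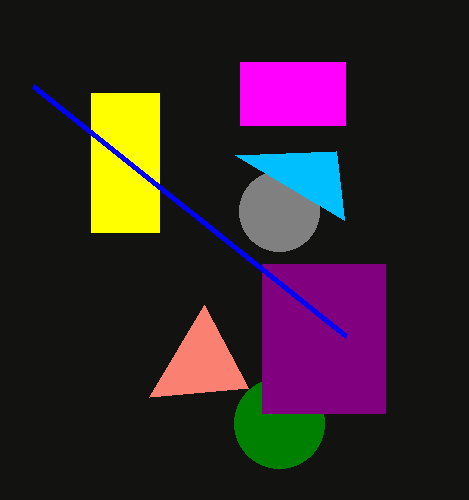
s_1 = 204, t_1 = 305, a_2 = 279, c_2 = 40, a_3 = 279, b_3 = 423, c_3 = 45, p_4 = 91, s_4 = 159, t_4 = 232, p_5 = 262, q_5 = 264, s_5 = 385, t_5 = 413, s_6 = 33, t_6 = 86, s_7 = 336, t_7 = 151, p_8 = 240, q_8 = 62, s_8 = 345, t_8 = 125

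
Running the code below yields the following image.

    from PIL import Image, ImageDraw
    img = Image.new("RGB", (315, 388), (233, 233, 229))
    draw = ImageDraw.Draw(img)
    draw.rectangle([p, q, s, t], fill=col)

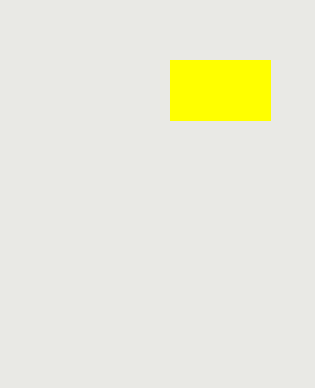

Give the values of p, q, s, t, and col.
p = 170; q = 60; s = 270; t = 120; col = 'yellow'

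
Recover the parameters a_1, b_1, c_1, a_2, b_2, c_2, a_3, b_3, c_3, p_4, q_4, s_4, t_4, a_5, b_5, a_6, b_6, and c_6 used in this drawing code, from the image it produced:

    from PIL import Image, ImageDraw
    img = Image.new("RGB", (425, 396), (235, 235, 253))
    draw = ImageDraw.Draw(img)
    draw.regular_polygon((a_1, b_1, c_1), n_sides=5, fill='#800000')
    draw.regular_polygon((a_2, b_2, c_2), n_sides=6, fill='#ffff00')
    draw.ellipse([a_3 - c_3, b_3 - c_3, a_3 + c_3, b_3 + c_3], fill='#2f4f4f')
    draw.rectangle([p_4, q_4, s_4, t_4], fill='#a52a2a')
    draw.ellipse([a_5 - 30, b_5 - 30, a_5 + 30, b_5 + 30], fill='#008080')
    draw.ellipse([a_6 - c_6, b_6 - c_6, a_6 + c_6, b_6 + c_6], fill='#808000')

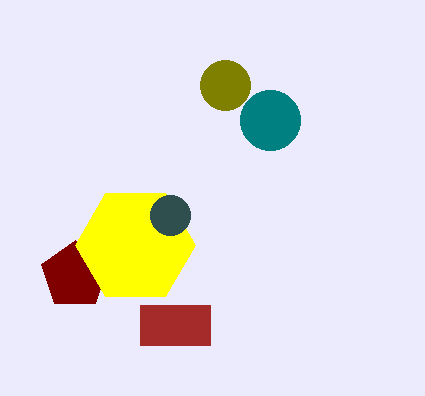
a_1 = 75; b_1 = 275; c_1 = 35; a_2 = 135; b_2 = 245; c_2 = 60; a_3 = 170; b_3 = 215; c_3 = 20; p_4 = 140; q_4 = 305; s_4 = 210; t_4 = 345; a_5 = 270; b_5 = 120; a_6 = 225; b_6 = 85; c_6 = 25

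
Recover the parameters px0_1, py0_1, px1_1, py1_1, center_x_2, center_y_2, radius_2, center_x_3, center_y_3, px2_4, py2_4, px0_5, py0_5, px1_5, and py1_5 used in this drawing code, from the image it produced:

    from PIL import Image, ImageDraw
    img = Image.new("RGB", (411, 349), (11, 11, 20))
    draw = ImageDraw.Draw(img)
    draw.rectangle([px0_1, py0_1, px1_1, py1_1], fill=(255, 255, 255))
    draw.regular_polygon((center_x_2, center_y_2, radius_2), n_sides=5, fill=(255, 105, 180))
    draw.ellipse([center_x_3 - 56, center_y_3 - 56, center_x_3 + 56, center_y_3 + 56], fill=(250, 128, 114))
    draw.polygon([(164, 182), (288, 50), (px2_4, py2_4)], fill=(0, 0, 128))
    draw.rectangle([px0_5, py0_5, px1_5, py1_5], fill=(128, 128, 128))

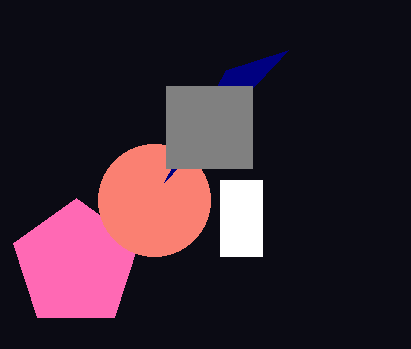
px0_1 = 220, py0_1 = 180, px1_1 = 262, py1_1 = 256, center_x_2 = 76, center_y_2 = 264, radius_2 = 66, center_x_3 = 154, center_y_3 = 200, px2_4 = 226, py2_4 = 70, px0_5 = 166, py0_5 = 86, px1_5 = 252, py1_5 = 168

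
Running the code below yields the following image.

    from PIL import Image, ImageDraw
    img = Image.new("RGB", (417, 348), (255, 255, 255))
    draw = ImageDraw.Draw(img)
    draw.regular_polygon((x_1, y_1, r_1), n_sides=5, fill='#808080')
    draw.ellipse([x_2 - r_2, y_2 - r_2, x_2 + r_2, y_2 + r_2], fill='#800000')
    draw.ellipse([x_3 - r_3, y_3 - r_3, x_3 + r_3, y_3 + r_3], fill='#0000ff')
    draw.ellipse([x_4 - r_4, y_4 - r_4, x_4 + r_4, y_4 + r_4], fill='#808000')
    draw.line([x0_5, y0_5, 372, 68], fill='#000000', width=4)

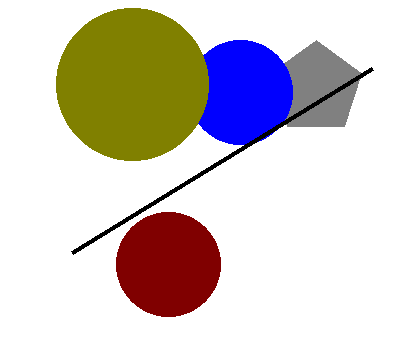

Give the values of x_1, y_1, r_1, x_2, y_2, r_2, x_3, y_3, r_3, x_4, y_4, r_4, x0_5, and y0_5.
x_1 = 316
y_1 = 88
r_1 = 48
x_2 = 168
y_2 = 264
r_2 = 52
x_3 = 240
y_3 = 92
r_3 = 52
x_4 = 132
y_4 = 84
r_4 = 76
x0_5 = 72
y0_5 = 252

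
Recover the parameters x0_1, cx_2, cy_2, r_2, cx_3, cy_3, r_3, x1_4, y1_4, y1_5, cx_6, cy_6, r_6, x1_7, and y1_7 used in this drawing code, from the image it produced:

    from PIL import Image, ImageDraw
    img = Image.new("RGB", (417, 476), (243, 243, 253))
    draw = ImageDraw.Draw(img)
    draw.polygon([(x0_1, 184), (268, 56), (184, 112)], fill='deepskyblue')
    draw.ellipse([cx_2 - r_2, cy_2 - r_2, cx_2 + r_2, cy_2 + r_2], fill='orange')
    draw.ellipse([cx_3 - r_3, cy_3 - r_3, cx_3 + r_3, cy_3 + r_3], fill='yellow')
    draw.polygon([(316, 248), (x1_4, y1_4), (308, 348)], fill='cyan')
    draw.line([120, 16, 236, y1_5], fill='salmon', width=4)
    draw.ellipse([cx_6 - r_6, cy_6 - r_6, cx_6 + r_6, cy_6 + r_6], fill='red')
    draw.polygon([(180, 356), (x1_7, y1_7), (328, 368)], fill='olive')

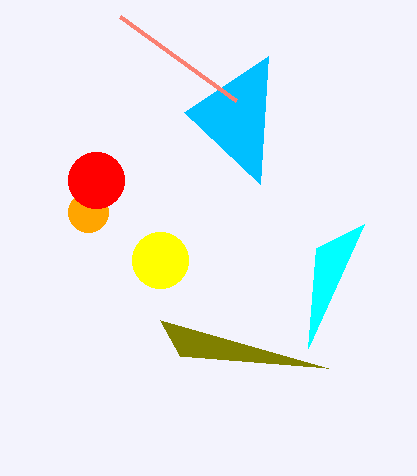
x0_1 = 260; cx_2 = 88; cy_2 = 212; r_2 = 20; cx_3 = 160; cy_3 = 260; r_3 = 28; x1_4 = 364; y1_4 = 224; y1_5 = 100; cx_6 = 96; cy_6 = 180; r_6 = 28; x1_7 = 160; y1_7 = 320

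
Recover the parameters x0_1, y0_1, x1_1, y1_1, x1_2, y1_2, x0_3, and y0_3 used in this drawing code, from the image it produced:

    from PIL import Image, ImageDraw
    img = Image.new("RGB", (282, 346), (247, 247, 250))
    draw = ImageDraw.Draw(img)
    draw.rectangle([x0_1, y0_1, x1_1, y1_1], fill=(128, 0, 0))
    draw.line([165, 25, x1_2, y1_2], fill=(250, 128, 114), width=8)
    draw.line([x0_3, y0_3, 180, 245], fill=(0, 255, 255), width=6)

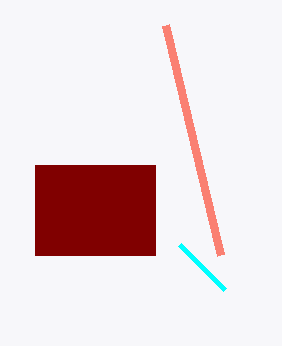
x0_1 = 35, y0_1 = 165, x1_1 = 155, y1_1 = 255, x1_2 = 220, y1_2 = 255, x0_3 = 225, y0_3 = 290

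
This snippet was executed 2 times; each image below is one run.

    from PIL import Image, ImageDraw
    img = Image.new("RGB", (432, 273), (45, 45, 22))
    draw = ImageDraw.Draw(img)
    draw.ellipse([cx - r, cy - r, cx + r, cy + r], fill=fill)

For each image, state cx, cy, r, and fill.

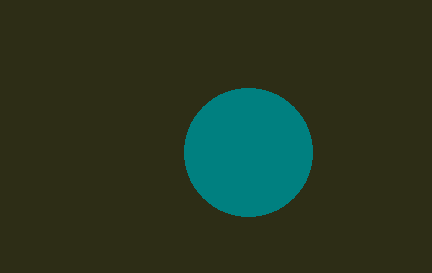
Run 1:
cx = 248, cy = 152, r = 64, fill = 'teal'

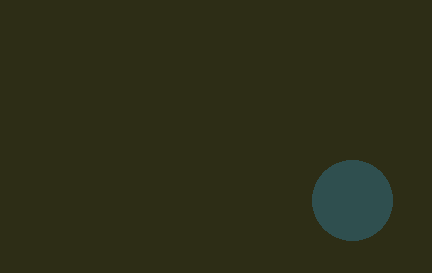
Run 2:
cx = 352
cy = 200
r = 40
fill = 'darkslategray'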